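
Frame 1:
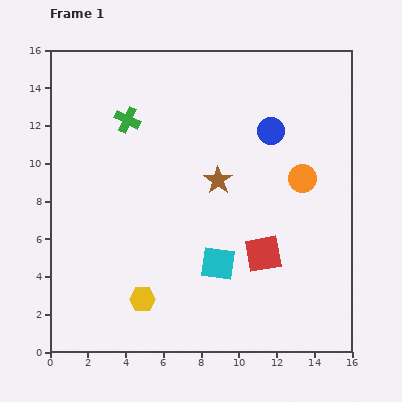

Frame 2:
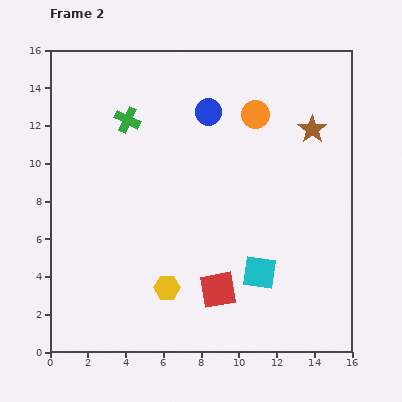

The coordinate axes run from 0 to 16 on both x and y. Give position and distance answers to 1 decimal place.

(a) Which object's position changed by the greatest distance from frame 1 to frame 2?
the brown star

(moved 5.7; next 4.2)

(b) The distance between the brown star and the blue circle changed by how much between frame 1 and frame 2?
+1.8

Distance in frame 1: 3.8. Distance in frame 2: 5.6.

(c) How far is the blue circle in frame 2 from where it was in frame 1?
3.4

The blue circle moved from (11.7, 11.7) to (8.4, 12.7), a distance of √(3.3² + 1.0²) ≈ 3.4.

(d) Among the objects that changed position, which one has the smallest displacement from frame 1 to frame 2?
the yellow hexagon

(moved 1.4)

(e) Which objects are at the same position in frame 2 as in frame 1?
the green cross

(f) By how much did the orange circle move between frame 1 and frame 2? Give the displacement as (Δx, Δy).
(-2.5, 3.4)

The orange circle was at (13.4, 9.2) in frame 1 and (10.9, 12.6) in frame 2.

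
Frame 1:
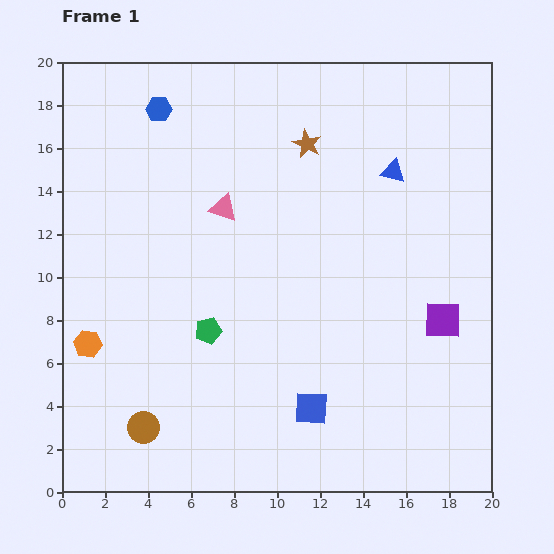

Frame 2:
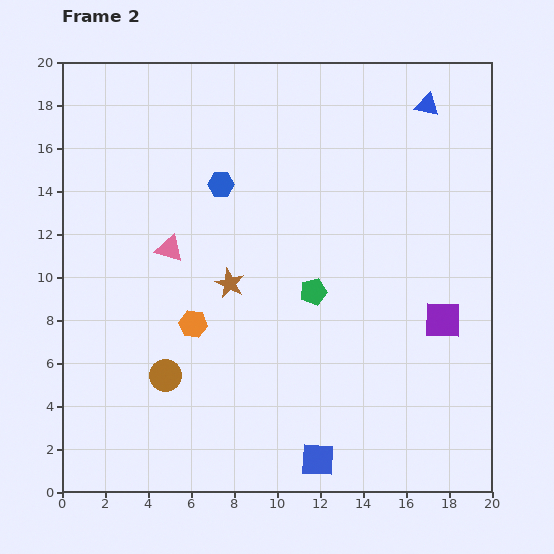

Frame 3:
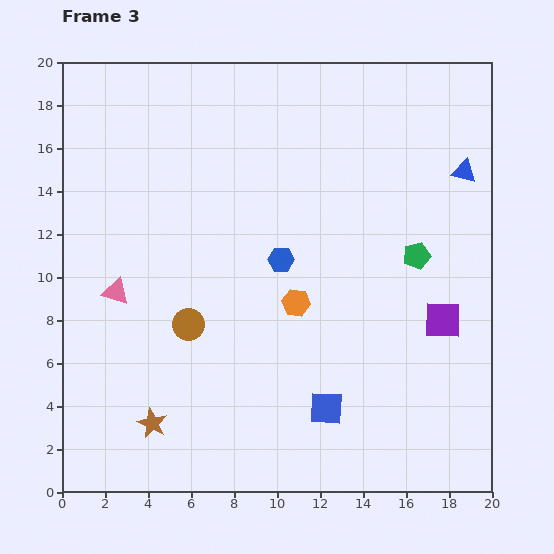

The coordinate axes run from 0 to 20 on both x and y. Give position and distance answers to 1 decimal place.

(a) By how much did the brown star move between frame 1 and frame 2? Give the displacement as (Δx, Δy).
(-3.6, -6.5)

The brown star was at (11.4, 16.2) in frame 1 and (7.8, 9.7) in frame 2.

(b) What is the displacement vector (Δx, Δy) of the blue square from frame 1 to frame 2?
(0.3, -2.4)

The blue square was at (11.6, 3.9) in frame 1 and (11.9, 1.5) in frame 2.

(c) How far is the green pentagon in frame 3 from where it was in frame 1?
10.3

The green pentagon moved from (6.8, 7.5) to (16.5, 11.0), a distance of √(9.7² + 3.5²) ≈ 10.3.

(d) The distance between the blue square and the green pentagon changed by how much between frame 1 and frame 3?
+2.2

Distance in frame 1: 6.0. Distance in frame 3: 8.2.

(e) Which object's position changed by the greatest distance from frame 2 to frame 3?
the brown star

(moved 7.4; next 5.1)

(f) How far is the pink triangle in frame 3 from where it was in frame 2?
3.2

The pink triangle moved from (5.0, 11.3) to (2.5, 9.3), a distance of √(2.5² + 2.0²) ≈ 3.2.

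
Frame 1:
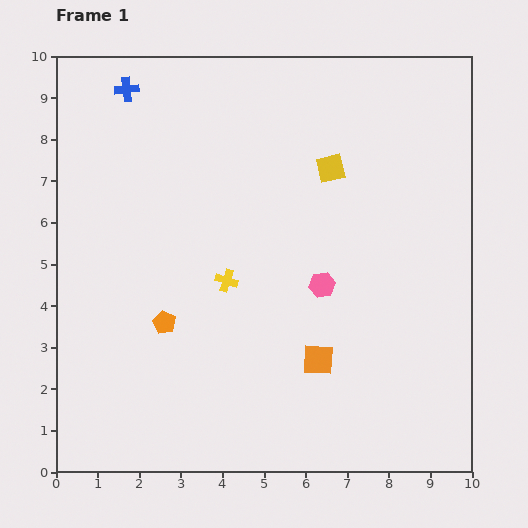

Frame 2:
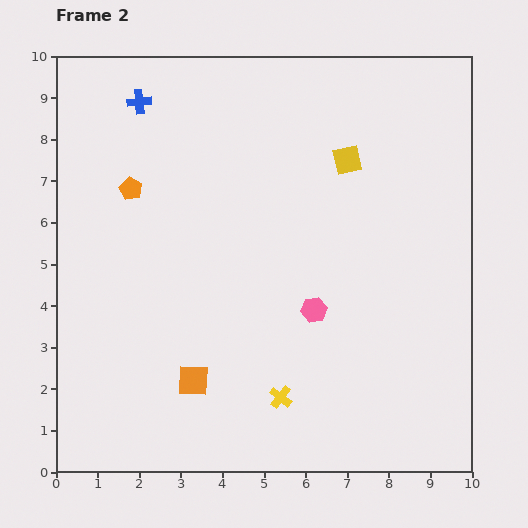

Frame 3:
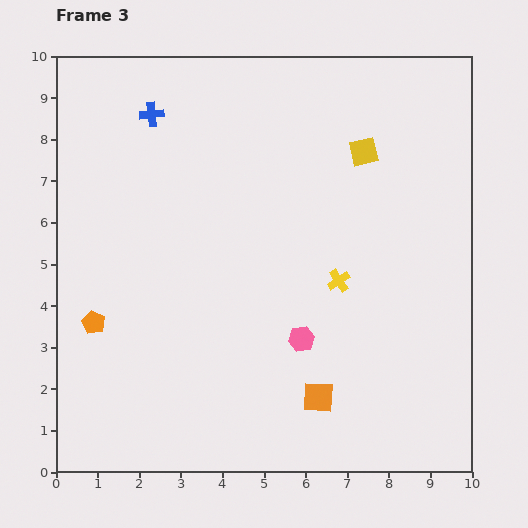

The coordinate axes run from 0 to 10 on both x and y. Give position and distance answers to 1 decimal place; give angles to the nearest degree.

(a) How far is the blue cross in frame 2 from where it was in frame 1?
0.4

The blue cross moved from (1.7, 9.2) to (2.0, 8.9), a distance of √(0.3² + 0.3²) ≈ 0.4.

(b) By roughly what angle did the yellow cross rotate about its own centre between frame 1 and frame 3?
39° clockwise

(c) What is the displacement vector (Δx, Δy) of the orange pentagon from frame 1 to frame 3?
(-1.7, 0.0)

The orange pentagon was at (2.6, 3.6) in frame 1 and (0.9, 3.6) in frame 3.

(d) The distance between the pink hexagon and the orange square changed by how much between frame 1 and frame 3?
-0.3

Distance in frame 1: 1.8. Distance in frame 3: 1.5.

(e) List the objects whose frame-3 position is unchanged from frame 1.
none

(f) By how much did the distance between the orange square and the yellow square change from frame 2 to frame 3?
-0.5

Distance in frame 2: 6.5. Distance in frame 3: 6.0.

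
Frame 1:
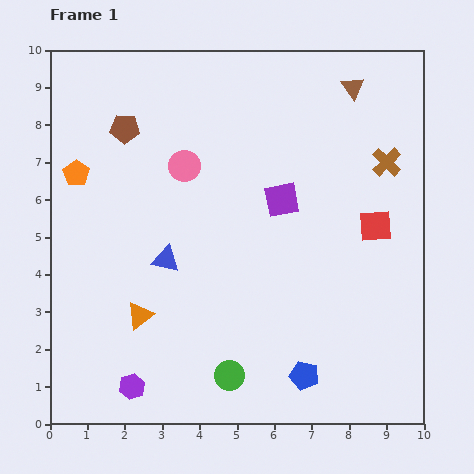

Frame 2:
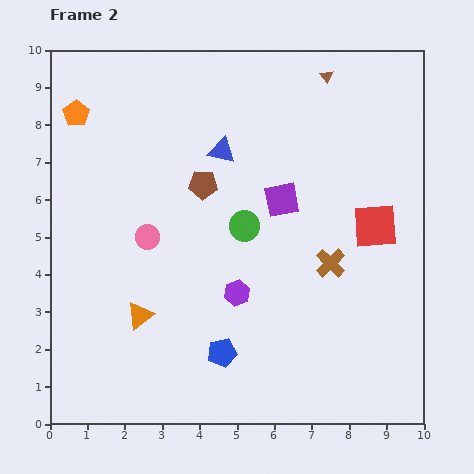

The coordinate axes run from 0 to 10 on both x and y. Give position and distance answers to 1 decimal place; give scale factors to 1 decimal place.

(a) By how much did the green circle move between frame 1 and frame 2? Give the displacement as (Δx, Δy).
(0.4, 4.0)

The green circle was at (4.8, 1.3) in frame 1 and (5.2, 5.3) in frame 2.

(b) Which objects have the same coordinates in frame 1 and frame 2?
the orange triangle, the red square, the purple square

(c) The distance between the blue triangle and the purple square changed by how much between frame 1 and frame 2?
-1.4

Distance in frame 1: 3.5. Distance in frame 2: 2.1.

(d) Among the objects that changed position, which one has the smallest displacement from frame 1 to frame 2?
the brown triangle

(moved 0.8)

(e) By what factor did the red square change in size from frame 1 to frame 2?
1.4×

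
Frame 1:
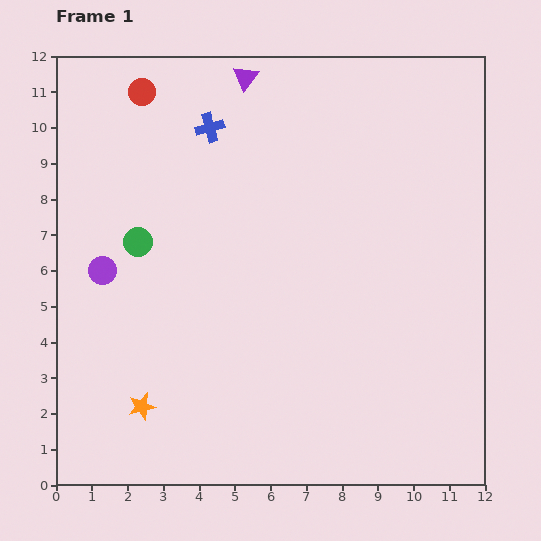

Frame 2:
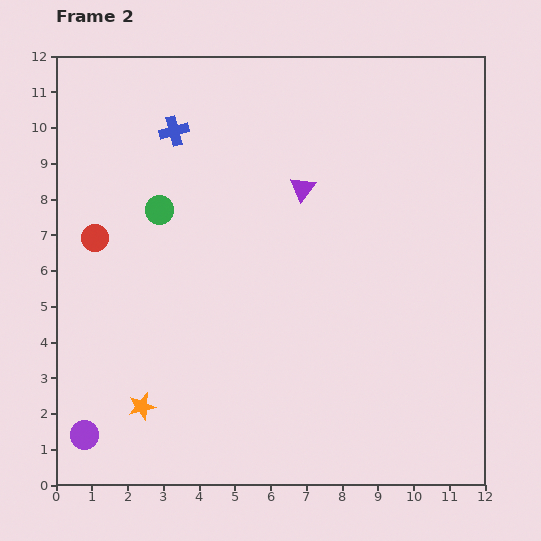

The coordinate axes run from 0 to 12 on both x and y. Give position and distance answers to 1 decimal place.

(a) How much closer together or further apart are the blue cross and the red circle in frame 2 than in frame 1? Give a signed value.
+1.6

Distance in frame 1: 2.1. Distance in frame 2: 3.7.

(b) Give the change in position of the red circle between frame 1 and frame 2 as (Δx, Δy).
(-1.3, -4.1)

The red circle was at (2.4, 11.0) in frame 1 and (1.1, 6.9) in frame 2.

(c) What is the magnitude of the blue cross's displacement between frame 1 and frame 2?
1.0

The blue cross moved from (4.3, 10.0) to (3.3, 9.9), a distance of √(1.0² + 0.1²) ≈ 1.0.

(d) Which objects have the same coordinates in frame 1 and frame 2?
the orange star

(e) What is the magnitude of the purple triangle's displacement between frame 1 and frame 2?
3.5

The purple triangle moved from (5.3, 11.4) to (6.9, 8.3), a distance of √(1.6² + 3.1²) ≈ 3.5.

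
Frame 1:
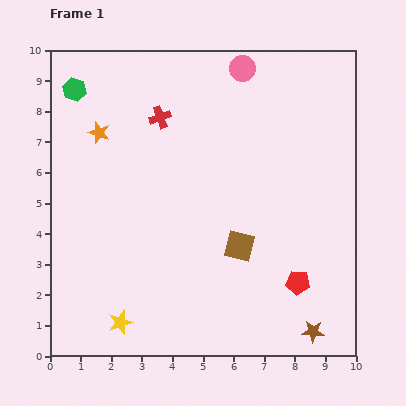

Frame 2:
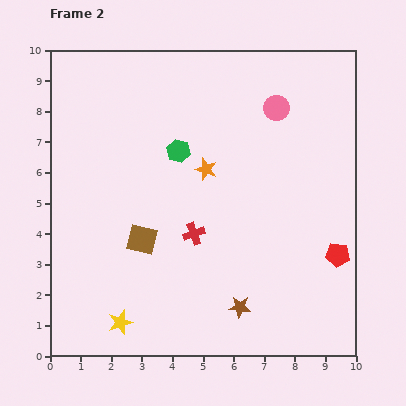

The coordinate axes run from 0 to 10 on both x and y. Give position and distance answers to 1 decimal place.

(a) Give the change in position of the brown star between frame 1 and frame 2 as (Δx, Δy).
(-2.4, 0.8)

The brown star was at (8.6, 0.8) in frame 1 and (6.2, 1.6) in frame 2.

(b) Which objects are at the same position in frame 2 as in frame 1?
the yellow star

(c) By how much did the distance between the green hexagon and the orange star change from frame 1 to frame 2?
-0.5

Distance in frame 1: 1.6. Distance in frame 2: 1.1.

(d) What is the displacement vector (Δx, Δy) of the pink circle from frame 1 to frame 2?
(1.1, -1.3)

The pink circle was at (6.3, 9.4) in frame 1 and (7.4, 8.1) in frame 2.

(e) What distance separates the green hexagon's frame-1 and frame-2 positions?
3.9

The green hexagon moved from (0.8, 8.7) to (4.2, 6.7), a distance of √(3.4² + 2.0²) ≈ 3.9.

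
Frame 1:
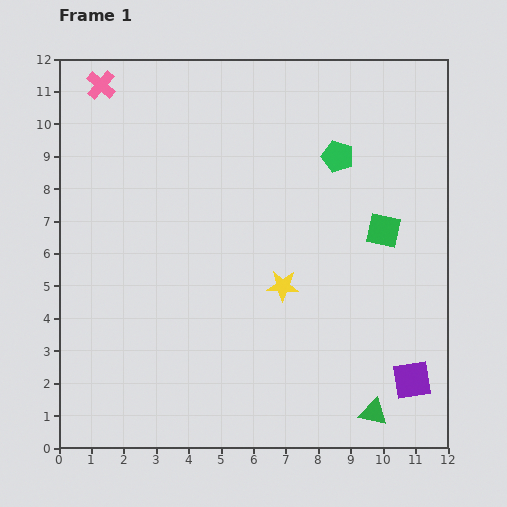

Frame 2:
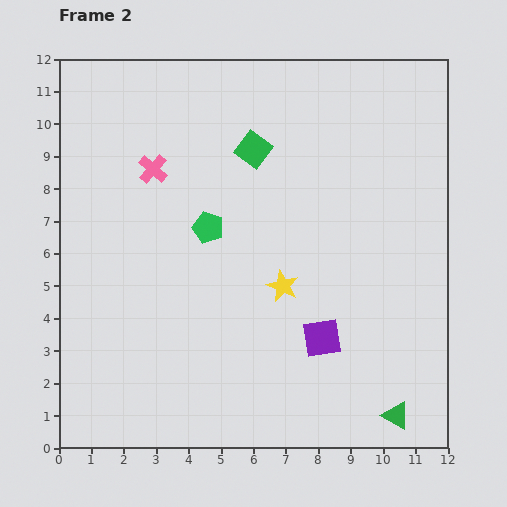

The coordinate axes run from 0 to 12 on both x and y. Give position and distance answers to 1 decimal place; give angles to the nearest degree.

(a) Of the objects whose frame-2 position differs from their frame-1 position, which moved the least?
the green triangle

(moved 0.7)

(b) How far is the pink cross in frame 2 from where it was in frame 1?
3.1

The pink cross moved from (1.3, 11.2) to (2.9, 8.6), a distance of √(1.6² + 2.6²) ≈ 3.1.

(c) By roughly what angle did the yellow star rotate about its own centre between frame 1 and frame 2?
22° clockwise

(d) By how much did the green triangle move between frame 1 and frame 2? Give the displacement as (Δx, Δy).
(0.7, -0.1)

The green triangle was at (9.7, 1.1) in frame 1 and (10.4, 1.0) in frame 2.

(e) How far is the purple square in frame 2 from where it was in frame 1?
3.1

The purple square moved from (10.9, 2.1) to (8.1, 3.4), a distance of √(2.8² + 1.3²) ≈ 3.1.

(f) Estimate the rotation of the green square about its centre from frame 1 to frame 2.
25° clockwise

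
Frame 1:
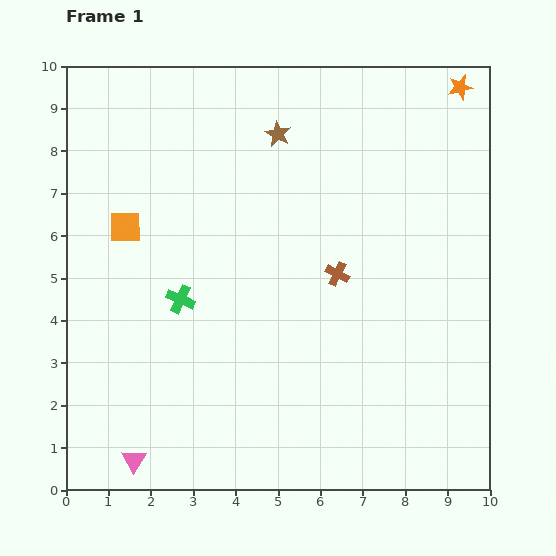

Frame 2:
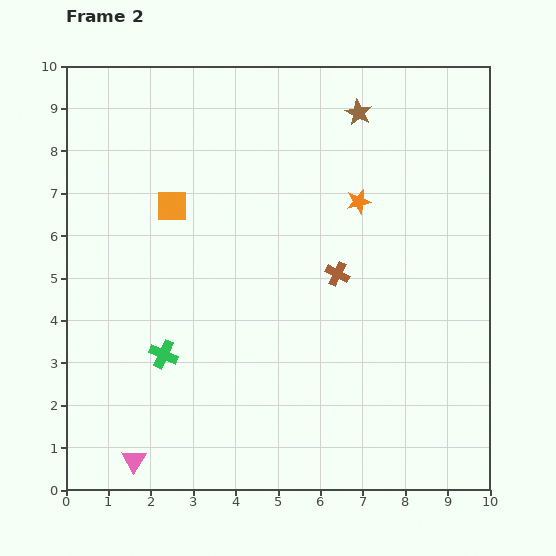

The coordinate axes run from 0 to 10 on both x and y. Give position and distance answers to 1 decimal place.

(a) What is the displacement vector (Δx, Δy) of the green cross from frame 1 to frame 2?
(-0.4, -1.3)

The green cross was at (2.7, 4.5) in frame 1 and (2.3, 3.2) in frame 2.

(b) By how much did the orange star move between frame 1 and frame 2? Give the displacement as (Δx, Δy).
(-2.4, -2.7)

The orange star was at (9.3, 9.5) in frame 1 and (6.9, 6.8) in frame 2.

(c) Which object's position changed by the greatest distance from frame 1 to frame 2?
the orange star

(moved 3.6; next 2.0)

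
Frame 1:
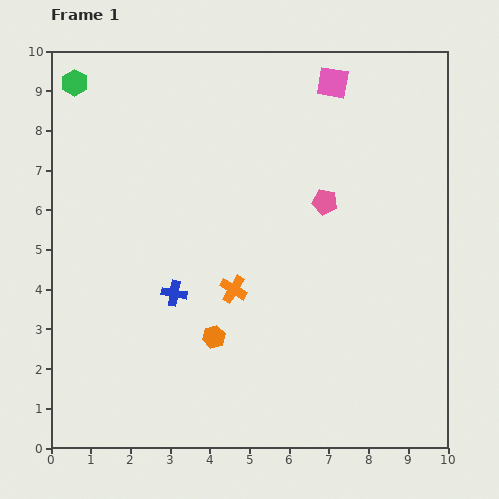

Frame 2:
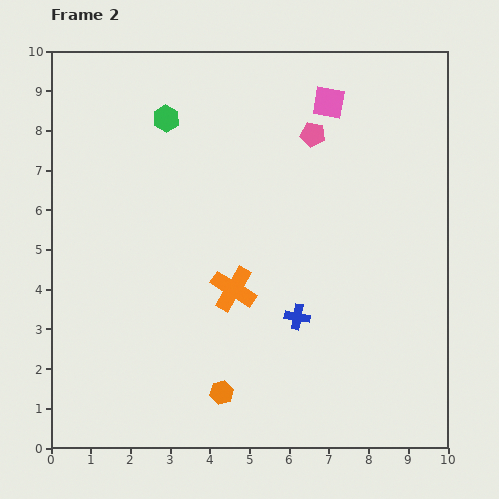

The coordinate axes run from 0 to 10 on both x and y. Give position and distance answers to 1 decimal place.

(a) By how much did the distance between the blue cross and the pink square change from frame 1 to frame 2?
-1.1

Distance in frame 1: 6.6. Distance in frame 2: 5.5.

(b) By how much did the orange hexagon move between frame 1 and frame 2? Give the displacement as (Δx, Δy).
(0.2, -1.4)

The orange hexagon was at (4.1, 2.8) in frame 1 and (4.3, 1.4) in frame 2.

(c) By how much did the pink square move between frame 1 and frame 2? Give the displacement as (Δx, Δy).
(-0.1, -0.5)

The pink square was at (7.1, 9.2) in frame 1 and (7.0, 8.7) in frame 2.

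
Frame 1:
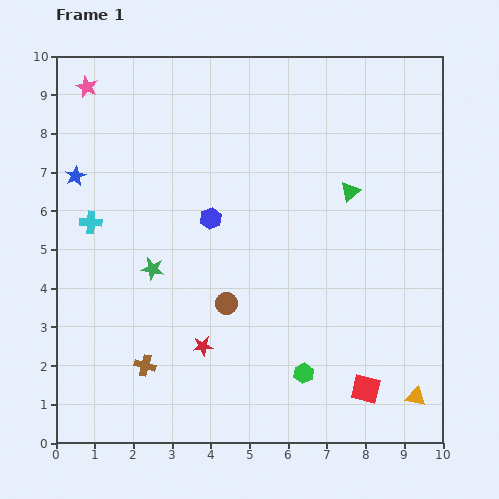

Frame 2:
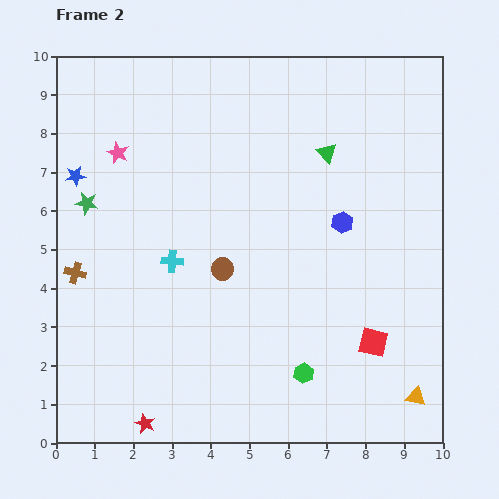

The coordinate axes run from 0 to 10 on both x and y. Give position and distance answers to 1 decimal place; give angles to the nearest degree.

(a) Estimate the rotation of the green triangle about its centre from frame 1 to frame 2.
34° counter-clockwise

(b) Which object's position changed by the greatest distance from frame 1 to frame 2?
the blue hexagon

(moved 3.4; next 3.0)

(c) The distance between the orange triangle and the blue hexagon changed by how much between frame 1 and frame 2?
-2.1

Distance in frame 1: 7.0. Distance in frame 2: 4.9.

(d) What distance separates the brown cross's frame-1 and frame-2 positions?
3.0

The brown cross moved from (2.3, 2.0) to (0.5, 4.4), a distance of √(1.8² + 2.4²) ≈ 3.0.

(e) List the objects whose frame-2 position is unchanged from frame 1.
the green hexagon, the orange triangle, the blue star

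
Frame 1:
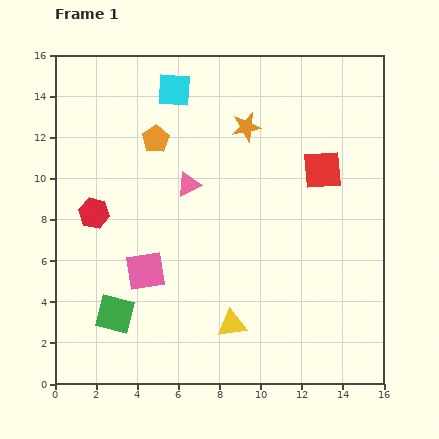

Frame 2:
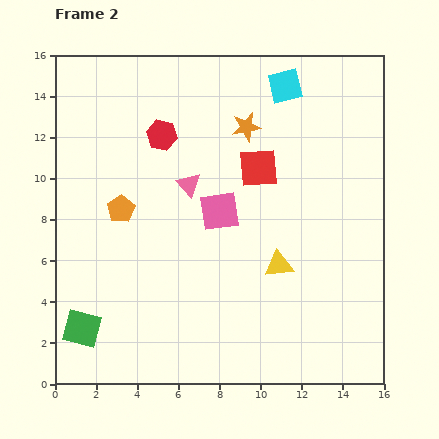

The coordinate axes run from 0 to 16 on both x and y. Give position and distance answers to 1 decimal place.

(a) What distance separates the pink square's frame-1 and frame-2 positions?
4.6

The pink square moved from (4.4, 5.5) to (8.0, 8.4), a distance of √(3.6² + 2.9²) ≈ 4.6.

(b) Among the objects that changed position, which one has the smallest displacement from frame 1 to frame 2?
the green square

(moved 1.7)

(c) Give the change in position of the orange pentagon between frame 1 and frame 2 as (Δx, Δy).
(-1.7, -3.4)

The orange pentagon was at (4.9, 11.9) in frame 1 and (3.2, 8.5) in frame 2.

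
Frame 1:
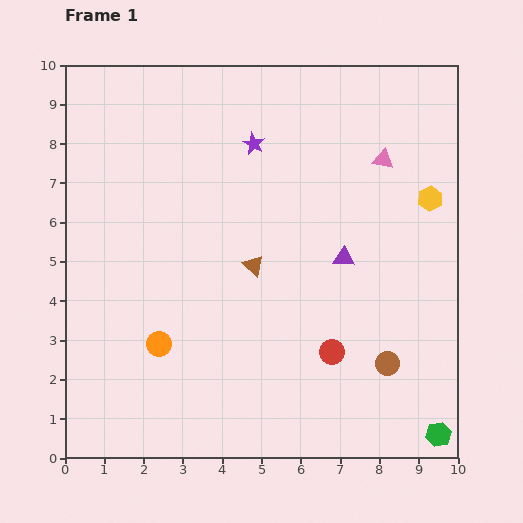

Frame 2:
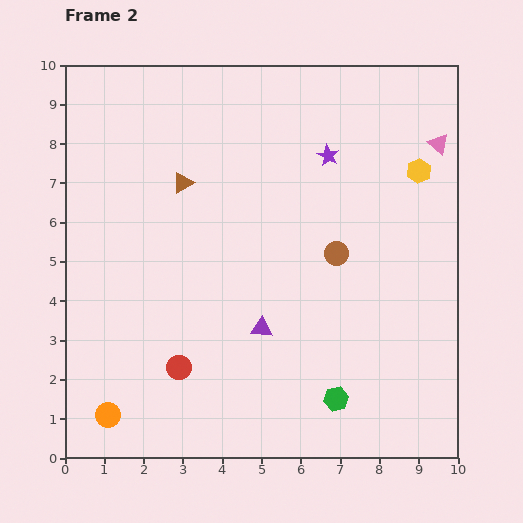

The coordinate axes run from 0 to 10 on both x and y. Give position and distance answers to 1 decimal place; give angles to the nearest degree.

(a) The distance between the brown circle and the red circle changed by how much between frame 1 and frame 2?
+3.5

Distance in frame 1: 1.4. Distance in frame 2: 4.9.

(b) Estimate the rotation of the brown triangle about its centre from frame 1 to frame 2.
47° clockwise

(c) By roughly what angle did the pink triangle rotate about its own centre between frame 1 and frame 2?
29° clockwise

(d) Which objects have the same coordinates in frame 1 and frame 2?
none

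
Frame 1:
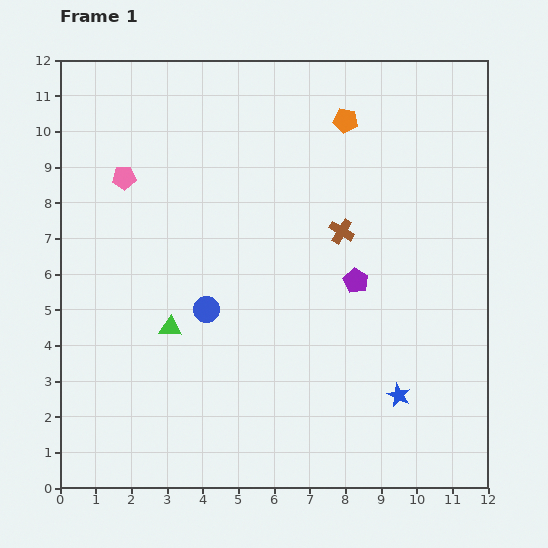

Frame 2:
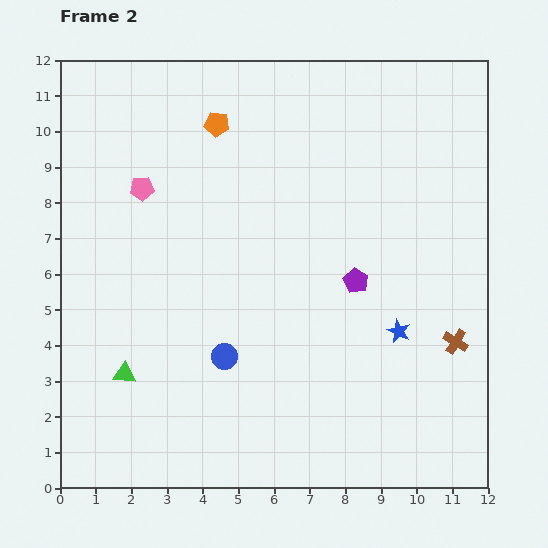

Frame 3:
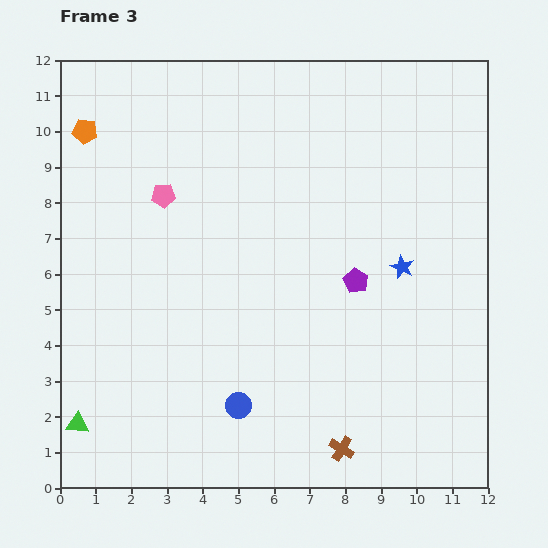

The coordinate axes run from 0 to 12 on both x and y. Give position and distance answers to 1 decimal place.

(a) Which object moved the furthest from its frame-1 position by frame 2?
the brown cross

(moved 4.5; next 3.6)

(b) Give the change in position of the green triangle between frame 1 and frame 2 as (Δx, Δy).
(-1.3, -1.3)

The green triangle was at (3.1, 4.5) in frame 1 and (1.8, 3.2) in frame 2.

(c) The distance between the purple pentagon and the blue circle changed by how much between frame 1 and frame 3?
+0.5

Distance in frame 1: 4.3. Distance in frame 3: 4.8.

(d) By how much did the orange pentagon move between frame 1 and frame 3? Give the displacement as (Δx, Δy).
(-7.3, -0.3)

The orange pentagon was at (8.0, 10.3) in frame 1 and (0.7, 10.0) in frame 3.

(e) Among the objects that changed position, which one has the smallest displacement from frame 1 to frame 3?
the pink pentagon

(moved 1.2)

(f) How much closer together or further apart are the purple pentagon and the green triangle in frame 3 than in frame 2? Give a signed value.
+1.8

Distance in frame 2: 7.0. Distance in frame 3: 8.8.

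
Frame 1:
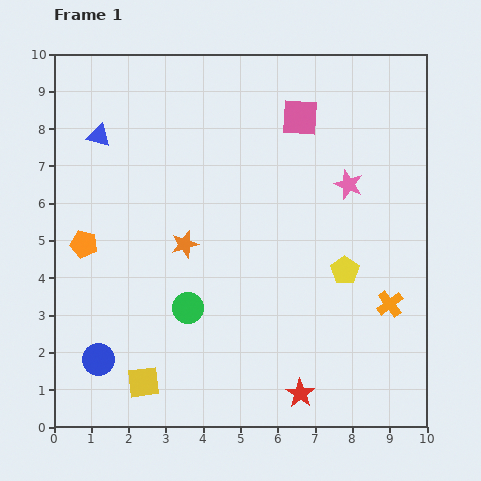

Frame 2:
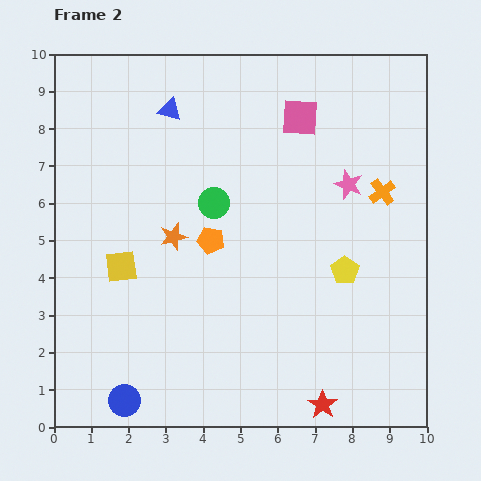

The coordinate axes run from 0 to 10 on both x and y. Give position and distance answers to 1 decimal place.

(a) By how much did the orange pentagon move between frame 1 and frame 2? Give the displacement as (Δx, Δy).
(3.4, 0.1)

The orange pentagon was at (0.8, 4.9) in frame 1 and (4.2, 5.0) in frame 2.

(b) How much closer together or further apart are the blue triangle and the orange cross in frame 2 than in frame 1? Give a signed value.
-2.9

Distance in frame 1: 9.0. Distance in frame 2: 6.1.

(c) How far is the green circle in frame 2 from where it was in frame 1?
2.9

The green circle moved from (3.6, 3.2) to (4.3, 6.0), a distance of √(0.7² + 2.8²) ≈ 2.9.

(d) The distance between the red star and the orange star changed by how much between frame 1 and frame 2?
+0.9

Distance in frame 1: 5.1. Distance in frame 2: 6.0.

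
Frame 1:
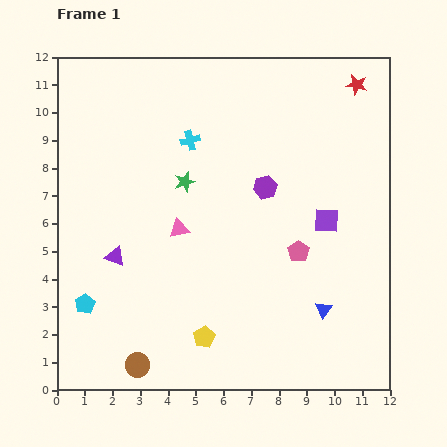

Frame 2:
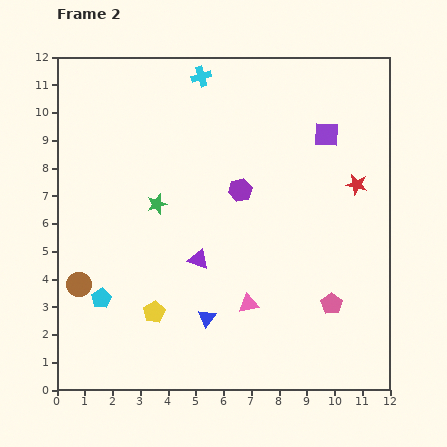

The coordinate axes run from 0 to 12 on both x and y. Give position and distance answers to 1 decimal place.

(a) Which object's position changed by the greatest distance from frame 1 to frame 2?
the blue triangle

(moved 4.2; next 3.7)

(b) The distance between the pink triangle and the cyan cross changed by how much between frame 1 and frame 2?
+5.2

Distance in frame 1: 3.2. Distance in frame 2: 8.4.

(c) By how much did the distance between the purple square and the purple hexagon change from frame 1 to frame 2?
+1.2

Distance in frame 1: 2.5. Distance in frame 2: 3.7.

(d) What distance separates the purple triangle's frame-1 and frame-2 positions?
3.0

The purple triangle moved from (2.1, 4.8) to (5.1, 4.7), a distance of √(3.0² + 0.1²) ≈ 3.0.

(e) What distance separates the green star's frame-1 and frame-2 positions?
1.3

The green star moved from (4.6, 7.5) to (3.6, 6.7), a distance of √(1.0² + 0.8²) ≈ 1.3.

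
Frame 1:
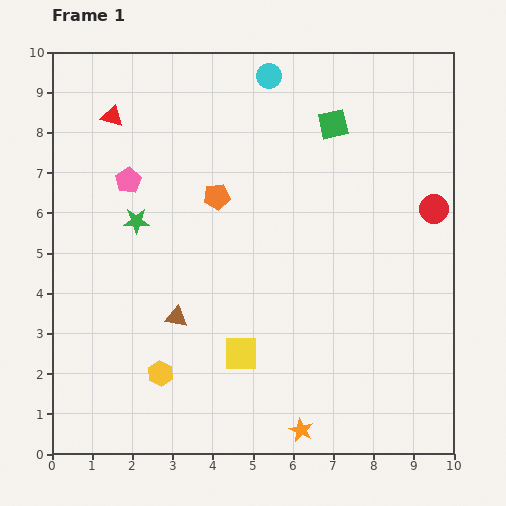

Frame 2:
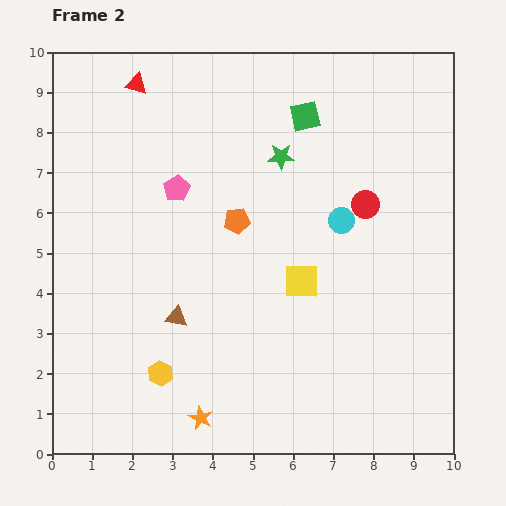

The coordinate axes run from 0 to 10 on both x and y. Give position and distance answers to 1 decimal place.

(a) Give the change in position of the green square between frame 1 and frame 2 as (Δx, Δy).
(-0.7, 0.2)

The green square was at (7.0, 8.2) in frame 1 and (6.3, 8.4) in frame 2.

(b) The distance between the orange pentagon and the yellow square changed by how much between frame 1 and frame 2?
-1.7

Distance in frame 1: 3.9. Distance in frame 2: 2.2.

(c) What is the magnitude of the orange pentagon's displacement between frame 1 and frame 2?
0.8

The orange pentagon moved from (4.1, 6.4) to (4.6, 5.8), a distance of √(0.5² + 0.6²) ≈ 0.8.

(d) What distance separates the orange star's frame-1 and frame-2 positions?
2.5

The orange star moved from (6.2, 0.6) to (3.7, 0.9), a distance of √(2.5² + 0.3²) ≈ 2.5.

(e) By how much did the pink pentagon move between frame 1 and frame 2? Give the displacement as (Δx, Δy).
(1.2, -0.2)

The pink pentagon was at (1.9, 6.8) in frame 1 and (3.1, 6.6) in frame 2.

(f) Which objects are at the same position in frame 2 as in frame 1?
the brown triangle, the yellow hexagon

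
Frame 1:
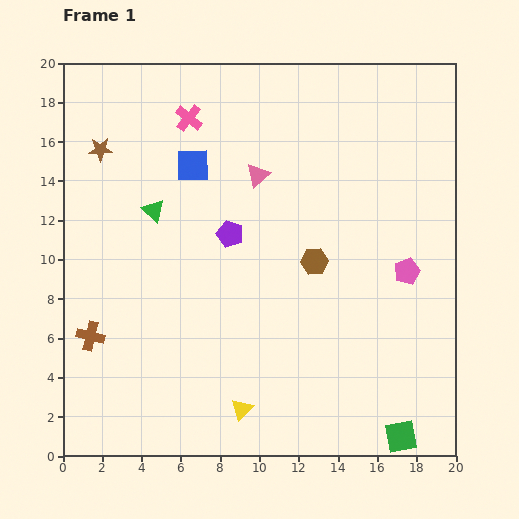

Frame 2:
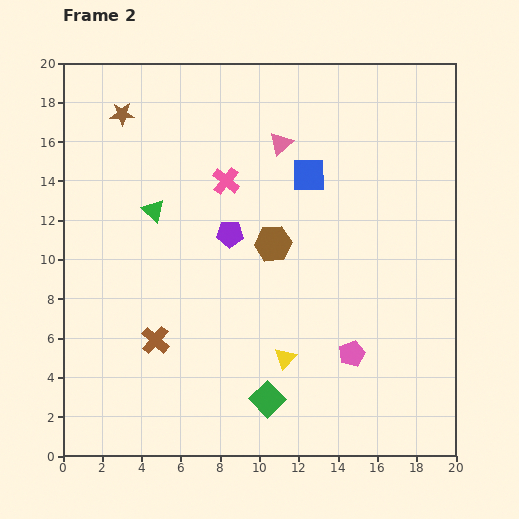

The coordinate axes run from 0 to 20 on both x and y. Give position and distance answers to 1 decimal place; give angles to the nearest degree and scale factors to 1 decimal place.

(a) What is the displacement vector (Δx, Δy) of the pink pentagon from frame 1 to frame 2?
(-2.8, -4.2)

The pink pentagon was at (17.5, 9.4) in frame 1 and (14.7, 5.2) in frame 2.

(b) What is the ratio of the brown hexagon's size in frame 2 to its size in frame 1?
1.4×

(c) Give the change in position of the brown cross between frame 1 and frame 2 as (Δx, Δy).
(3.3, -0.2)

The brown cross was at (1.4, 6.1) in frame 1 and (4.7, 5.9) in frame 2.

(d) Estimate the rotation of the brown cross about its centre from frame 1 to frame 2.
28° clockwise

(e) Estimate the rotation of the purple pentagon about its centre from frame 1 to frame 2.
18° counter-clockwise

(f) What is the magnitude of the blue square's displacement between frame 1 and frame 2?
5.9

The blue square moved from (6.6, 14.8) to (12.5, 14.3), a distance of √(5.9² + 0.5²) ≈ 5.9.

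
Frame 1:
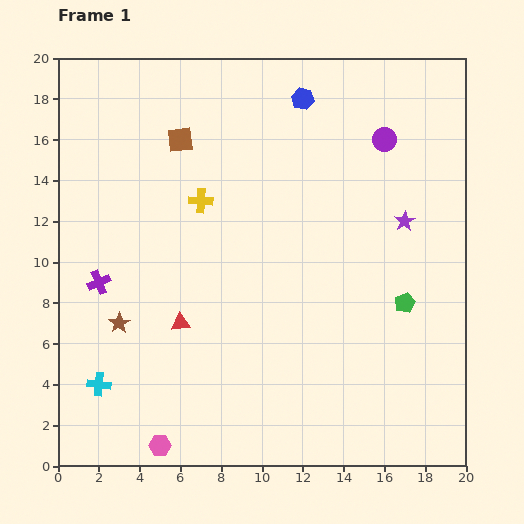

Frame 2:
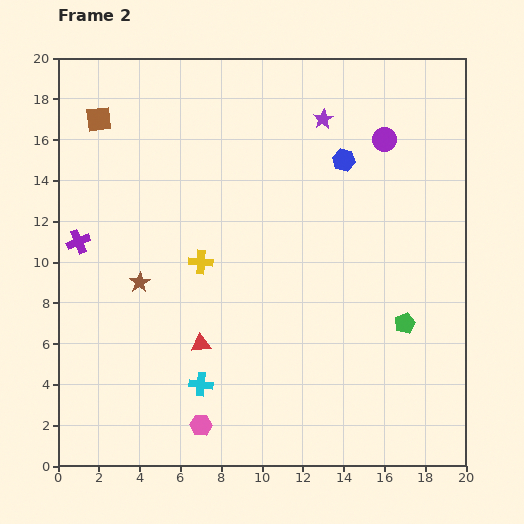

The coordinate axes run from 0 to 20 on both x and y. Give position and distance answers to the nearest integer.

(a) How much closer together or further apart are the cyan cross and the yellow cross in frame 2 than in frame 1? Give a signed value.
-4

Distance in frame 1: 10. Distance in frame 2: 6.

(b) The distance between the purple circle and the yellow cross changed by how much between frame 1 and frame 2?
+2

Distance in frame 1: 9. Distance in frame 2: 11.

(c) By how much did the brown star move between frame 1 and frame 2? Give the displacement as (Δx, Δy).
(1, 2)

The brown star was at (3, 7) in frame 1 and (4, 9) in frame 2.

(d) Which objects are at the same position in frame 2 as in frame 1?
the purple circle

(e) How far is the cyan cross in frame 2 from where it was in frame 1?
5

The cyan cross moved from (2, 4) to (7, 4), a distance of √(5² + 0²) ≈ 5.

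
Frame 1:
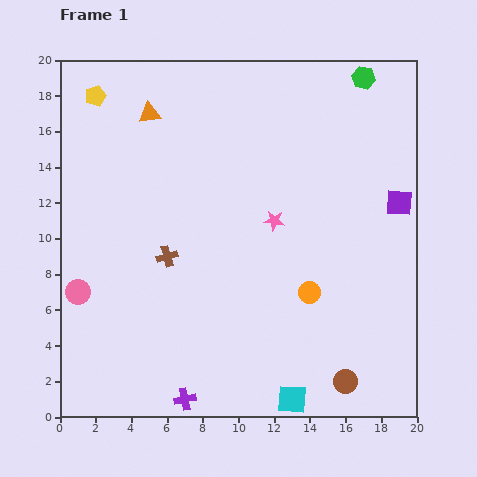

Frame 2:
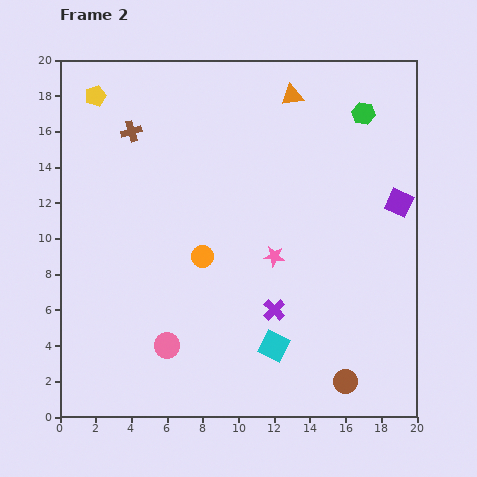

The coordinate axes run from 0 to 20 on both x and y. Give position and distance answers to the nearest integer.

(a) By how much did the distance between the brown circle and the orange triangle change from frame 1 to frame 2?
-3

Distance in frame 1: 19. Distance in frame 2: 16.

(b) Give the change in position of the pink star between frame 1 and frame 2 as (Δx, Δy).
(0, -2)

The pink star was at (12, 11) in frame 1 and (12, 9) in frame 2.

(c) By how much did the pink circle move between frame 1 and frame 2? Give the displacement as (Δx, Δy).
(5, -3)

The pink circle was at (1, 7) in frame 1 and (6, 4) in frame 2.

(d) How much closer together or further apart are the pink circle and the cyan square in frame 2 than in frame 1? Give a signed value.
-7

Distance in frame 1: 13. Distance in frame 2: 6.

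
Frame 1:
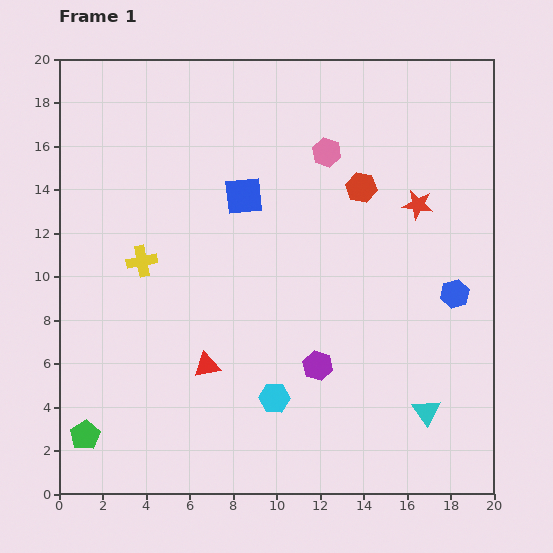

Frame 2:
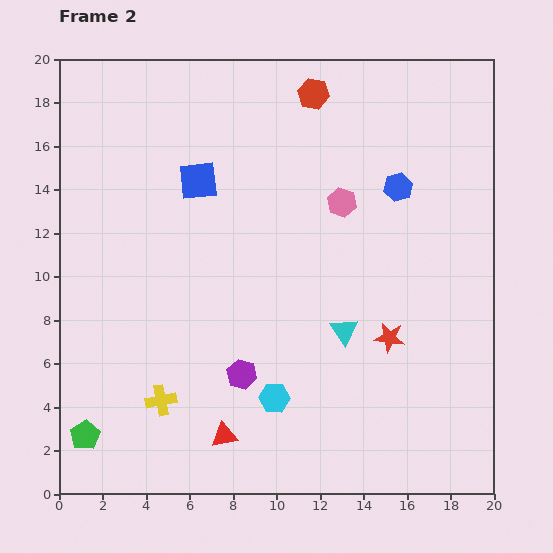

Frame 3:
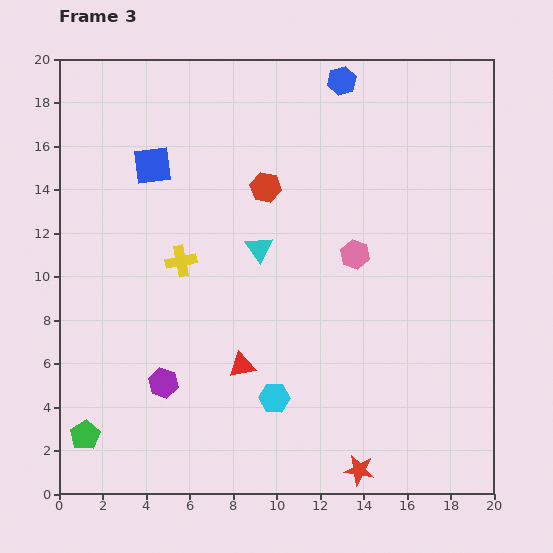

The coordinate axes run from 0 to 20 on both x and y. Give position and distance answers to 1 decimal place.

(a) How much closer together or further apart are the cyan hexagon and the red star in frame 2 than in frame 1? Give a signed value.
-5.1

Distance in frame 1: 11.1. Distance in frame 2: 6.0.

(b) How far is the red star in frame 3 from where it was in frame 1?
12.5

The red star moved from (16.5, 13.3) to (13.8, 1.1), a distance of √(2.7² + 12.2²) ≈ 12.5.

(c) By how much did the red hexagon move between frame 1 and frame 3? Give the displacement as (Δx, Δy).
(-4.4, 0.0)

The red hexagon was at (13.9, 14.1) in frame 1 and (9.5, 14.1) in frame 3.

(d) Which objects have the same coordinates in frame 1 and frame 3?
the cyan hexagon, the green pentagon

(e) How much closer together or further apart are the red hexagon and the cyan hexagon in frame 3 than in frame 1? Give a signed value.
-0.8

Distance in frame 1: 10.5. Distance in frame 3: 9.7.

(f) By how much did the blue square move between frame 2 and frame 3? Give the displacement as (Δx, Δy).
(-2.1, 0.7)

The blue square was at (6.4, 14.4) in frame 2 and (4.3, 15.1) in frame 3.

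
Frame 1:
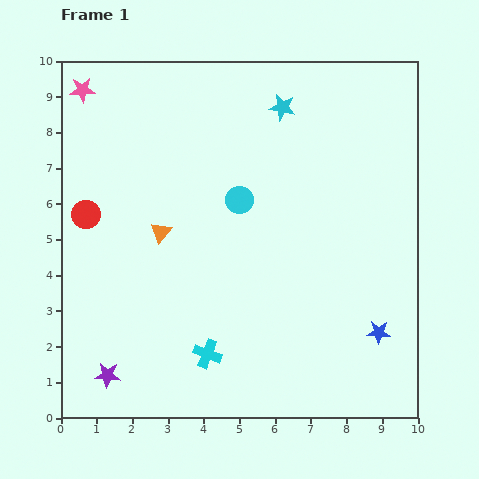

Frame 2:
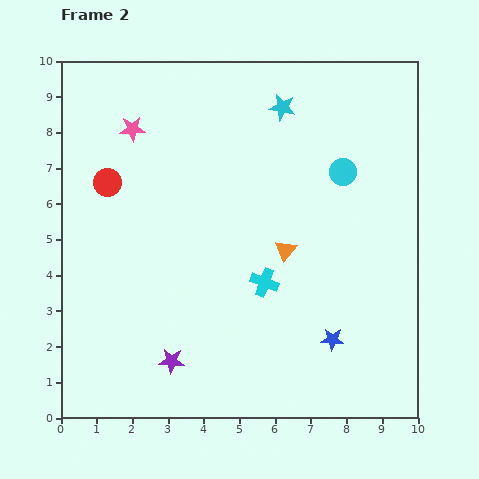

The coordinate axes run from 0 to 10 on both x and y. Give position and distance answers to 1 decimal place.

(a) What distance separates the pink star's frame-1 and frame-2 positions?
1.8

The pink star moved from (0.6, 9.2) to (2.0, 8.1), a distance of √(1.4² + 1.1²) ≈ 1.8.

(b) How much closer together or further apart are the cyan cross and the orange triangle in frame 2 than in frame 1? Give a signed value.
-2.5

Distance in frame 1: 3.6. Distance in frame 2: 1.1.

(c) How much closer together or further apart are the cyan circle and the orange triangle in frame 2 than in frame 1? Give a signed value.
+0.3

Distance in frame 1: 2.4. Distance in frame 2: 2.7.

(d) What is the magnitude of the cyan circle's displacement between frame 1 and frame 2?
3.0

The cyan circle moved from (5.0, 6.1) to (7.9, 6.9), a distance of √(2.9² + 0.8²) ≈ 3.0.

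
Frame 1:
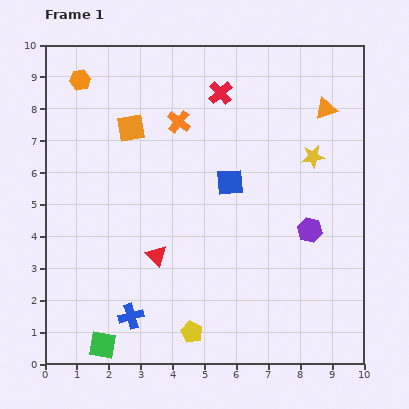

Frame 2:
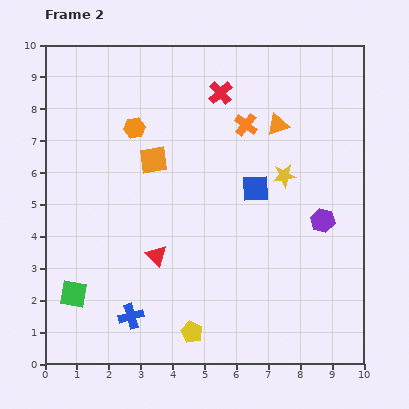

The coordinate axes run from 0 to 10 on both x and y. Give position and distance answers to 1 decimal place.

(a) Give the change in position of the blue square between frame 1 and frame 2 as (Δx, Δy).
(0.8, -0.2)

The blue square was at (5.8, 5.7) in frame 1 and (6.6, 5.5) in frame 2.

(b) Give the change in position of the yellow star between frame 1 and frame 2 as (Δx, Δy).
(-0.9, -0.6)

The yellow star was at (8.4, 6.5) in frame 1 and (7.5, 5.9) in frame 2.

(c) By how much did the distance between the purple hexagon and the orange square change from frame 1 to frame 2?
-0.8

Distance in frame 1: 6.4. Distance in frame 2: 5.6.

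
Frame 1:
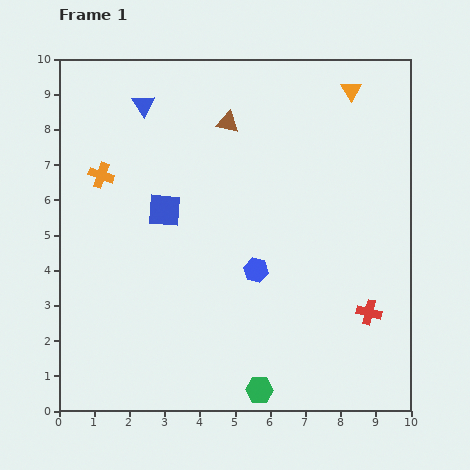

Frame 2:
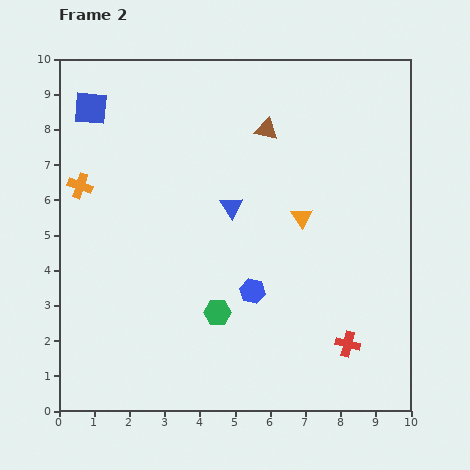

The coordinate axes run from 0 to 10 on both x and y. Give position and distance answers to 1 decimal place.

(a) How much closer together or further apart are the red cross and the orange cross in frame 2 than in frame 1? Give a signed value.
+0.3

Distance in frame 1: 8.5. Distance in frame 2: 8.8.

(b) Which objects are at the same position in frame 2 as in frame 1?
none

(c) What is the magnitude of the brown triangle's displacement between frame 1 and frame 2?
1.1

The brown triangle moved from (4.8, 8.2) to (5.9, 8.0), a distance of √(1.1² + 0.2²) ≈ 1.1.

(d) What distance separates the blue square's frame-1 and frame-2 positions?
3.6

The blue square moved from (3.0, 5.7) to (0.9, 8.6), a distance of √(2.1² + 2.9²) ≈ 3.6.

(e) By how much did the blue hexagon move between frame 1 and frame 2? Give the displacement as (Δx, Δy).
(-0.1, -0.6)

The blue hexagon was at (5.6, 4.0) in frame 1 and (5.5, 3.4) in frame 2.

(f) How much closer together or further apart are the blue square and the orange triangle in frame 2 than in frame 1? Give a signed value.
+0.5

Distance in frame 1: 6.3. Distance in frame 2: 6.8.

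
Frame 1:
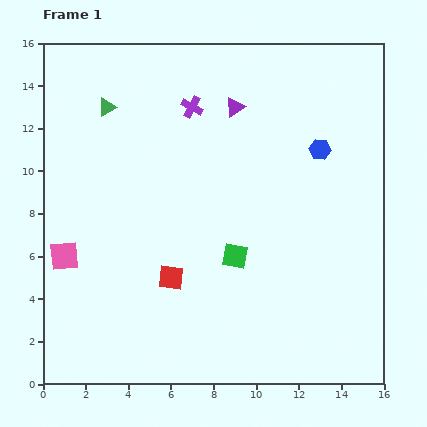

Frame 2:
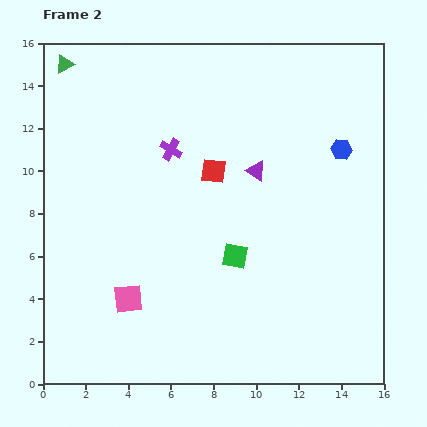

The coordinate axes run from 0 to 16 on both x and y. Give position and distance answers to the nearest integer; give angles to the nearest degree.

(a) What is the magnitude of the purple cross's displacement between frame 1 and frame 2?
2

The purple cross moved from (7, 13) to (6, 11), a distance of √(1² + 2²) ≈ 2.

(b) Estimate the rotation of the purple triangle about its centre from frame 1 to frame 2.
54° counter-clockwise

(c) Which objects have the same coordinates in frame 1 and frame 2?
the green square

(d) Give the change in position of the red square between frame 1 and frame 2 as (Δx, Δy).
(2, 5)

The red square was at (6, 5) in frame 1 and (8, 10) in frame 2.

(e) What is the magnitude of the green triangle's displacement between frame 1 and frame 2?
3

The green triangle moved from (3, 13) to (1, 15), a distance of √(2² + 2²) ≈ 3.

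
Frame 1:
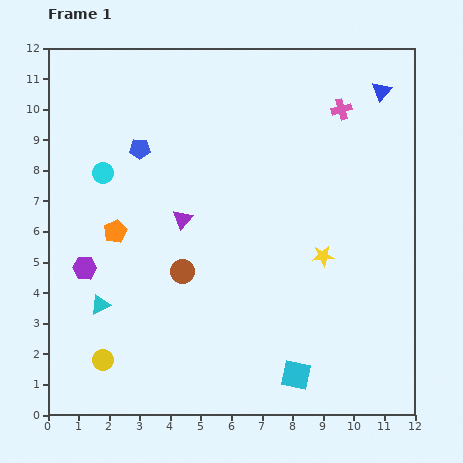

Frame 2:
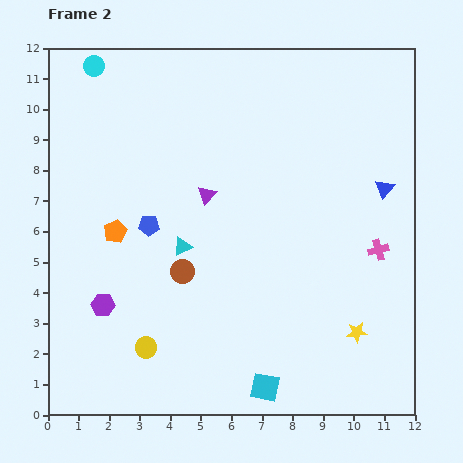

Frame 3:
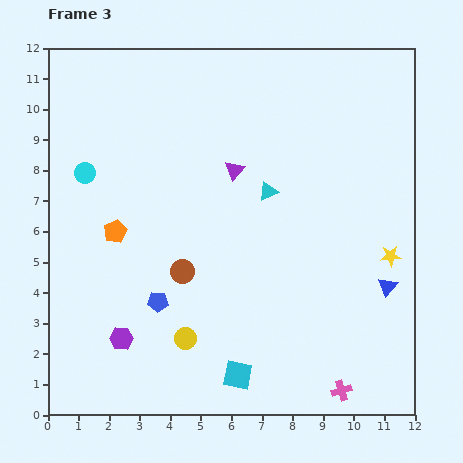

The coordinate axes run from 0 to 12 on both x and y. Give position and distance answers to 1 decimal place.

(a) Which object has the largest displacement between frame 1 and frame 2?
the pink cross

(moved 4.8; next 3.5)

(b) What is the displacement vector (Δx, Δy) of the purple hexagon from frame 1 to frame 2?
(0.6, -1.2)

The purple hexagon was at (1.2, 4.8) in frame 1 and (1.8, 3.6) in frame 2.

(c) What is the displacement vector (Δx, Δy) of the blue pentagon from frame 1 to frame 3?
(0.6, -5.0)

The blue pentagon was at (3.0, 8.7) in frame 1 and (3.6, 3.7) in frame 3.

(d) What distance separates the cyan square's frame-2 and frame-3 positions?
1.0

The cyan square moved from (7.1, 0.9) to (6.2, 1.3), a distance of √(0.9² + 0.4²) ≈ 1.0.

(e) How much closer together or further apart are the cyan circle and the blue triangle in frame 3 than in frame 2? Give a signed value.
+0.3

Distance in frame 2: 10.3. Distance in frame 3: 10.6.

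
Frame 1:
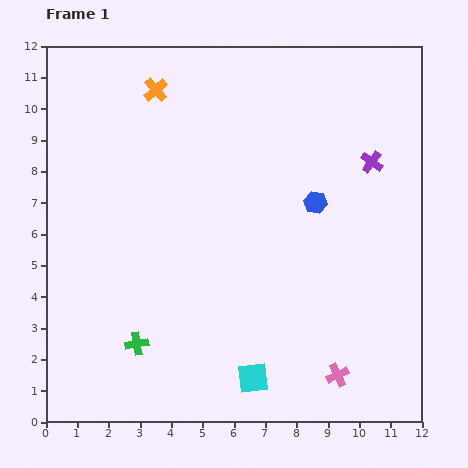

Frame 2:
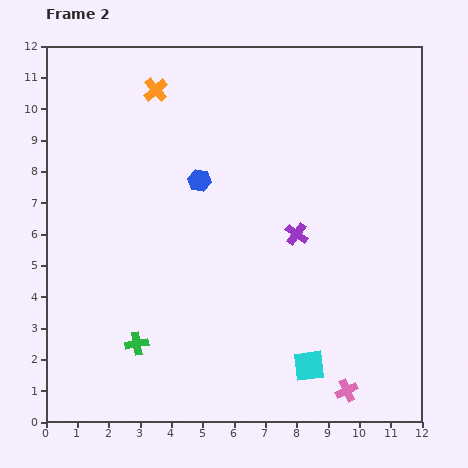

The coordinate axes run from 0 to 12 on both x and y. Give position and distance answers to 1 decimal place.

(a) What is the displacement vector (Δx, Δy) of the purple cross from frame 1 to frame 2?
(-2.4, -2.3)

The purple cross was at (10.4, 8.3) in frame 1 and (8.0, 6.0) in frame 2.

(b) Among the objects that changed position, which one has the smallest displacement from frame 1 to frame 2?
the pink cross

(moved 0.6)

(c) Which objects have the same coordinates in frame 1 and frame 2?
the orange cross, the green cross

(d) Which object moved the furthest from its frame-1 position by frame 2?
the blue hexagon

(moved 3.8; next 3.3)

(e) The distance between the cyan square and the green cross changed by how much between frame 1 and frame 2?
+1.6

Distance in frame 1: 3.9. Distance in frame 2: 5.5.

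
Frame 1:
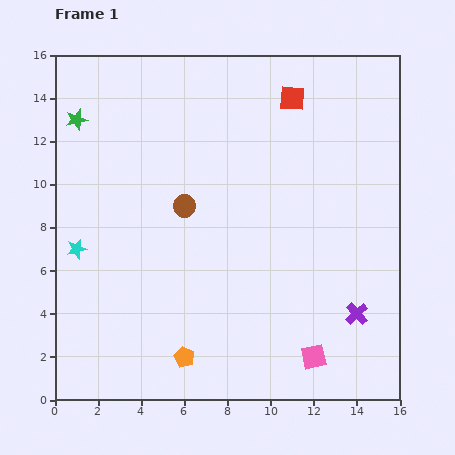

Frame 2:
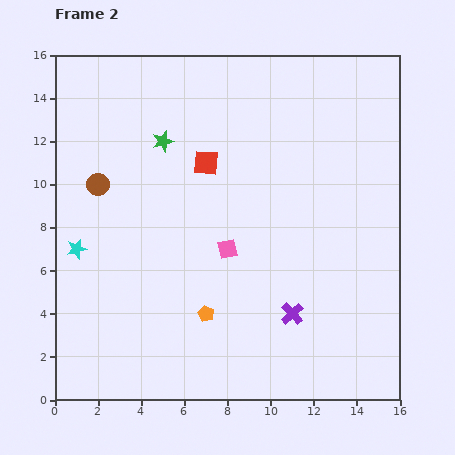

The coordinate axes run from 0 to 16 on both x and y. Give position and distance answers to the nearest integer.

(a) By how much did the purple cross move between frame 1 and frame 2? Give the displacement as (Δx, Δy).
(-3, 0)

The purple cross was at (14, 4) in frame 1 and (11, 4) in frame 2.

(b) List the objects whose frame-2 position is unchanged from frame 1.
the cyan star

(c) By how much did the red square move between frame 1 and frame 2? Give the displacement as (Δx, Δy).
(-4, -3)

The red square was at (11, 14) in frame 1 and (7, 11) in frame 2.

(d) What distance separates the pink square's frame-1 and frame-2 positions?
6

The pink square moved from (12, 2) to (8, 7), a distance of √(4² + 5²) ≈ 6.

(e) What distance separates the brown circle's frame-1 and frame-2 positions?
4

The brown circle moved from (6, 9) to (2, 10), a distance of √(4² + 1²) ≈ 4.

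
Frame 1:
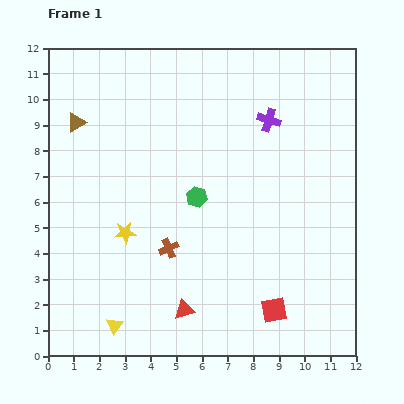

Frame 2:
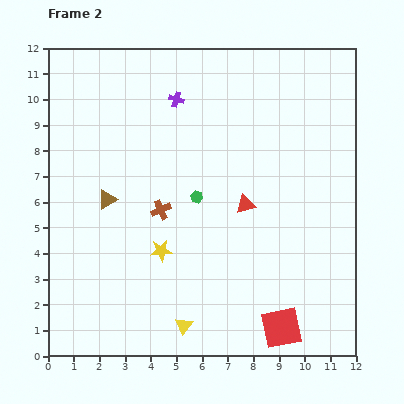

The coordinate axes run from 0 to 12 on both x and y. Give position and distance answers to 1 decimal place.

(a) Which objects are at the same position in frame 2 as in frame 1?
the green hexagon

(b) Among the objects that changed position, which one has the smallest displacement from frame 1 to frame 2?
the red square

(moved 0.8)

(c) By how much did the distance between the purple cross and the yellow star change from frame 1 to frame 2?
-1.2

Distance in frame 1: 7.1. Distance in frame 2: 5.9.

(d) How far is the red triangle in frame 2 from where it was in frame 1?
4.8

The red triangle moved from (5.3, 1.8) to (7.7, 5.9), a distance of √(2.4² + 4.1²) ≈ 4.8.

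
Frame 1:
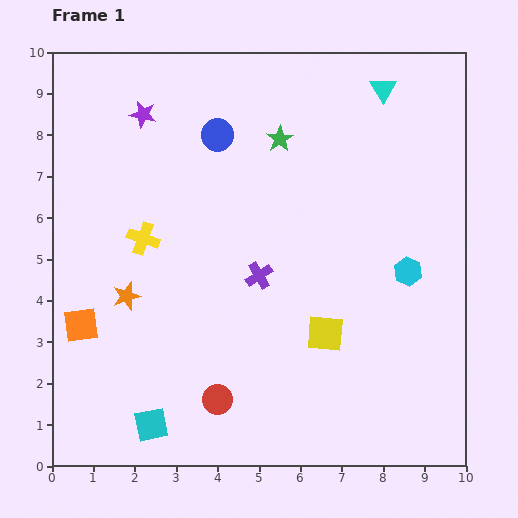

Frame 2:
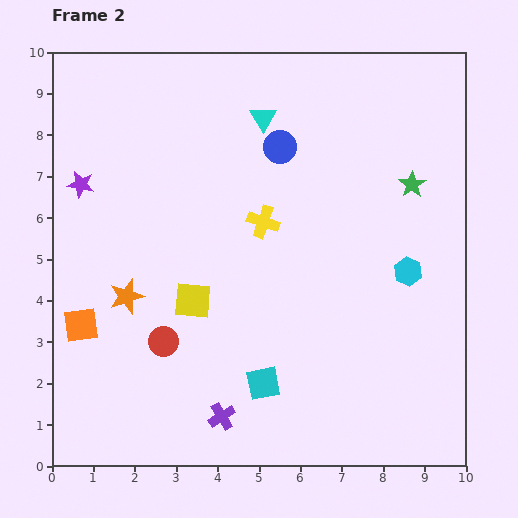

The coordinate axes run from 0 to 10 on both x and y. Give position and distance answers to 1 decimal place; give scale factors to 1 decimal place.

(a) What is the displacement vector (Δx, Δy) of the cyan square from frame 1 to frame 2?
(2.7, 1.0)

The cyan square was at (2.4, 1.0) in frame 1 and (5.1, 2.0) in frame 2.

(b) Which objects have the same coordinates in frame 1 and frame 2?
the orange square, the cyan hexagon, the orange star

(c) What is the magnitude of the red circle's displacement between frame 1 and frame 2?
1.9

The red circle moved from (4.0, 1.6) to (2.7, 3.0), a distance of √(1.3² + 1.4²) ≈ 1.9.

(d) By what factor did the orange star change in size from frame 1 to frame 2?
1.3×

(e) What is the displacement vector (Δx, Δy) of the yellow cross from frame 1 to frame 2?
(2.9, 0.4)

The yellow cross was at (2.2, 5.5) in frame 1 and (5.1, 5.9) in frame 2.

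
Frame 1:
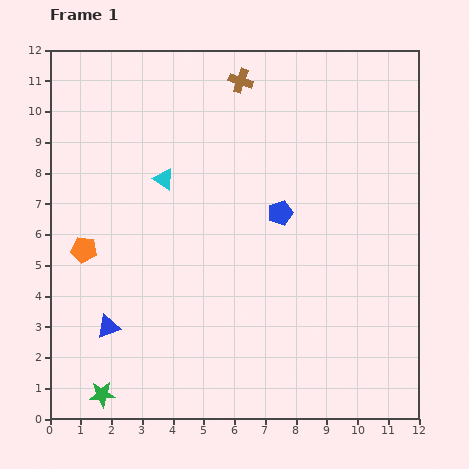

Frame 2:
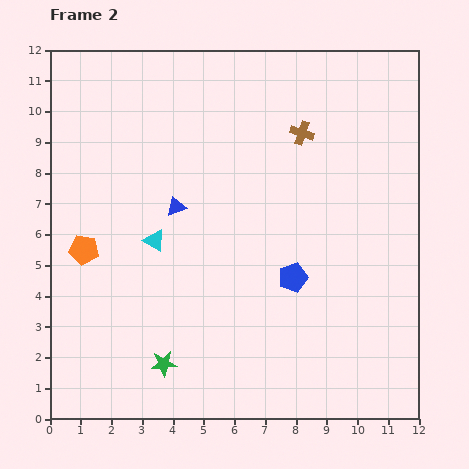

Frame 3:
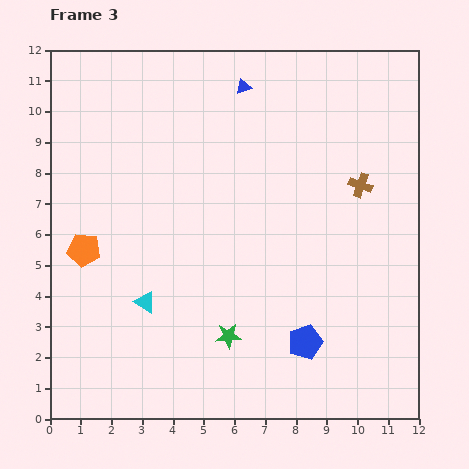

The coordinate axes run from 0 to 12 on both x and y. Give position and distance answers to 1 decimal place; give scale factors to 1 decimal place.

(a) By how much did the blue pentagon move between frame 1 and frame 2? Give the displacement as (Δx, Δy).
(0.4, -2.1)

The blue pentagon was at (7.5, 6.7) in frame 1 and (7.9, 4.6) in frame 2.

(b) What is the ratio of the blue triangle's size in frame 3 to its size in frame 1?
0.7×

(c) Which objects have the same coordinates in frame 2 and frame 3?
the orange pentagon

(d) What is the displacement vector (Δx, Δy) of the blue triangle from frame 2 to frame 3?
(2.2, 3.9)

The blue triangle was at (4.1, 6.9) in frame 2 and (6.3, 10.8) in frame 3.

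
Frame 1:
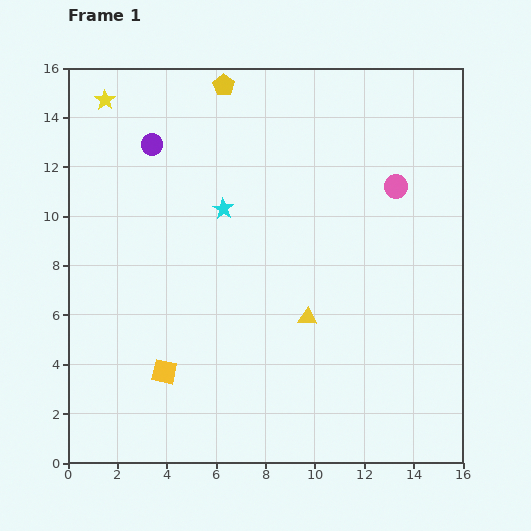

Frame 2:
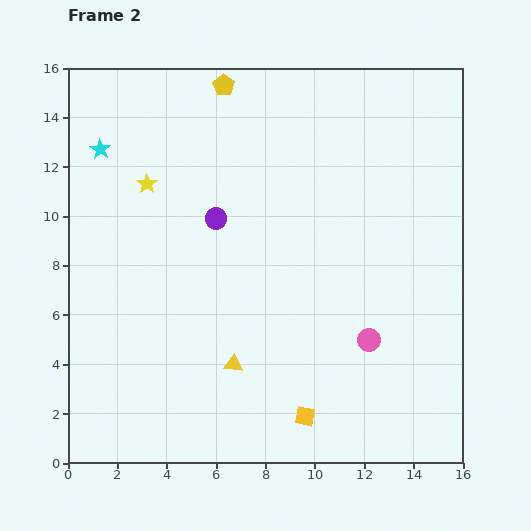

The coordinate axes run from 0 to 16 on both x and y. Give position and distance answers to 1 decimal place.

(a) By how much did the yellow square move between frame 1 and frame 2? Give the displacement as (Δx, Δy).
(5.7, -1.8)

The yellow square was at (3.9, 3.7) in frame 1 and (9.6, 1.9) in frame 2.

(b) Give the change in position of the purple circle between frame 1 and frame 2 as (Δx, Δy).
(2.6, -3.0)

The purple circle was at (3.4, 12.9) in frame 1 and (6.0, 9.9) in frame 2.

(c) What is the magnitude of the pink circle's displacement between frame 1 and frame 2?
6.3

The pink circle moved from (13.3, 11.2) to (12.2, 5.0), a distance of √(1.1² + 6.2²) ≈ 6.3.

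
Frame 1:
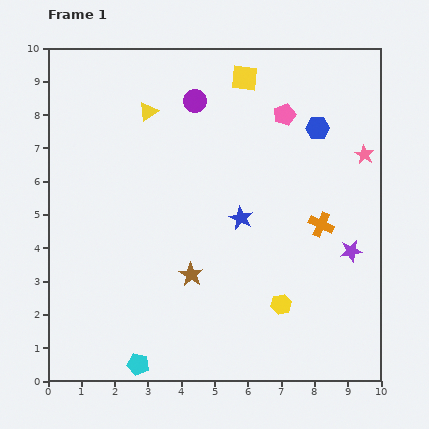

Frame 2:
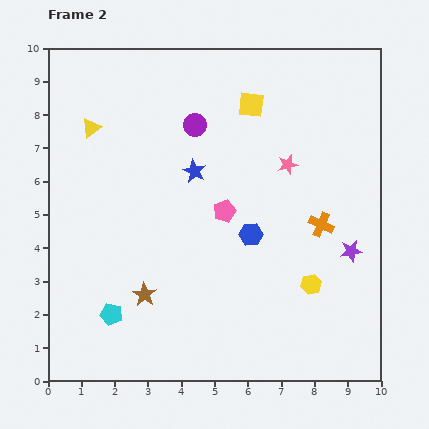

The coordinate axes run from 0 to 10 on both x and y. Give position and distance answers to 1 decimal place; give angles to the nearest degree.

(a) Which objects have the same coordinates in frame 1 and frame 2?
the orange cross, the purple star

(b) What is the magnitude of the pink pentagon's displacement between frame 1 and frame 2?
3.4

The pink pentagon moved from (7.1, 8.0) to (5.3, 5.1), a distance of √(1.8² + 2.9²) ≈ 3.4.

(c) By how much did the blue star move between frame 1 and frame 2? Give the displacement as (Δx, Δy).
(-1.4, 1.4)

The blue star was at (5.8, 4.9) in frame 1 and (4.4, 6.3) in frame 2.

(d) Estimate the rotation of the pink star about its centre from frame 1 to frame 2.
29° clockwise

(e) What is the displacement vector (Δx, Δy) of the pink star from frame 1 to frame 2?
(-2.3, -0.3)

The pink star was at (9.5, 6.8) in frame 1 and (7.2, 6.5) in frame 2.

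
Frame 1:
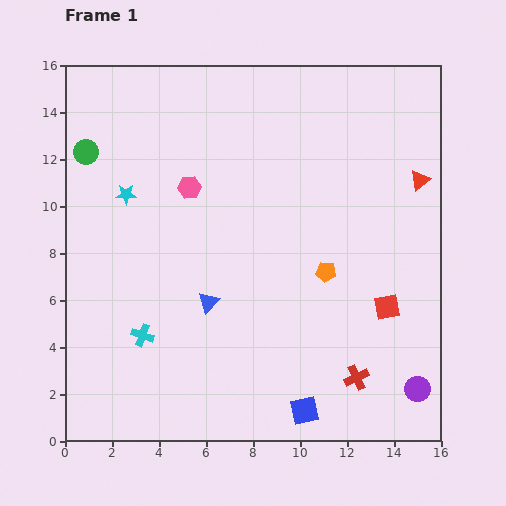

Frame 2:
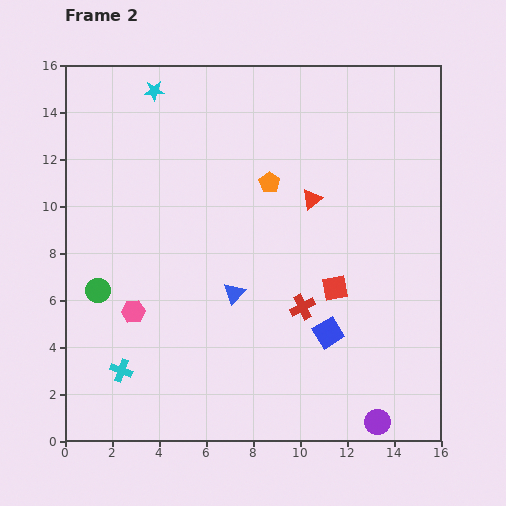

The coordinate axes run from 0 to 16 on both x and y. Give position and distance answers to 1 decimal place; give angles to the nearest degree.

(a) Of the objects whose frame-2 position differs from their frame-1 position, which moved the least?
the blue triangle

(moved 1.2)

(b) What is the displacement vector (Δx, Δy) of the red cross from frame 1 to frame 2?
(-2.3, 3.0)

The red cross was at (12.4, 2.7) in frame 1 and (10.1, 5.7) in frame 2.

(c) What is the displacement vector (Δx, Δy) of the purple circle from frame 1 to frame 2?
(-1.7, -1.4)

The purple circle was at (15.0, 2.2) in frame 1 and (13.3, 0.8) in frame 2.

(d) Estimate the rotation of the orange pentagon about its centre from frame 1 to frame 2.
28° clockwise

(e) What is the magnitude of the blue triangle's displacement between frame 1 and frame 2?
1.2

The blue triangle moved from (6.1, 5.9) to (7.2, 6.3), a distance of √(1.1² + 0.4²) ≈ 1.2.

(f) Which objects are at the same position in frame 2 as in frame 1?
none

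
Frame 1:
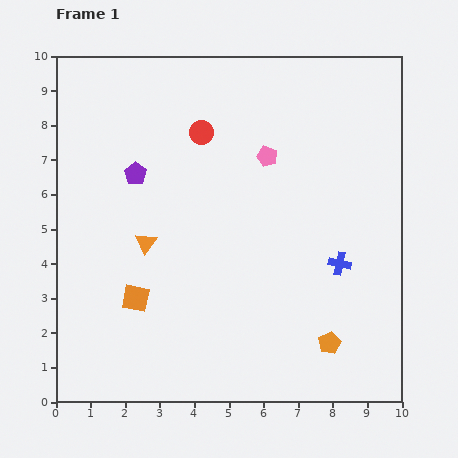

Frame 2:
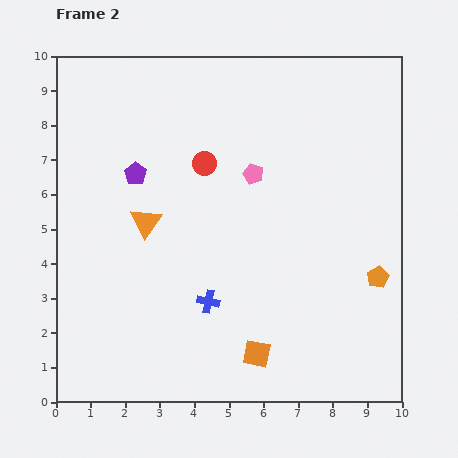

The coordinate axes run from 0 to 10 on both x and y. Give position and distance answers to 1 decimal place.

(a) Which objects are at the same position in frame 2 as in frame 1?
the purple pentagon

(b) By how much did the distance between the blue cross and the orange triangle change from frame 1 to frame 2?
-2.7

Distance in frame 1: 5.6. Distance in frame 2: 2.9.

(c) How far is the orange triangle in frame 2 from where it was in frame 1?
0.6

The orange triangle moved from (2.6, 4.6) to (2.6, 5.2), a distance of √(0.0² + 0.6²) ≈ 0.6.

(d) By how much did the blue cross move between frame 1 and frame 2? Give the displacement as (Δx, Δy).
(-3.8, -1.1)

The blue cross was at (8.2, 4.0) in frame 1 and (4.4, 2.9) in frame 2.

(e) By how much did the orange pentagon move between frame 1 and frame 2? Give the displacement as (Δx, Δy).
(1.4, 1.9)

The orange pentagon was at (7.9, 1.7) in frame 1 and (9.3, 3.6) in frame 2.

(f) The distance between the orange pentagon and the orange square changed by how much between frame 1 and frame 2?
-1.6

Distance in frame 1: 5.7. Distance in frame 2: 4.1.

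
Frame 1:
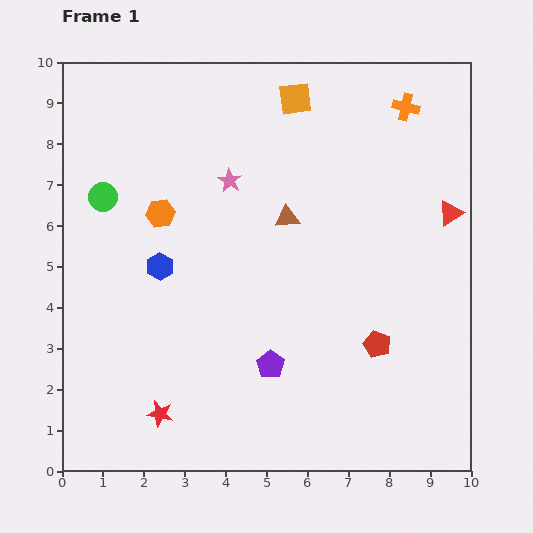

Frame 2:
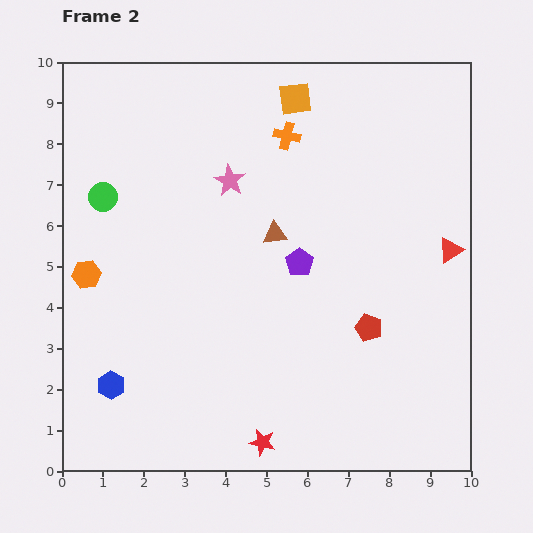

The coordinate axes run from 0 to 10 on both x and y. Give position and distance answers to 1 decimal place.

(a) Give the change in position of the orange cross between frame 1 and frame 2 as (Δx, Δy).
(-2.9, -0.7)

The orange cross was at (8.4, 8.9) in frame 1 and (5.5, 8.2) in frame 2.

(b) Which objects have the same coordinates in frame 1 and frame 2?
the pink star, the orange square, the green circle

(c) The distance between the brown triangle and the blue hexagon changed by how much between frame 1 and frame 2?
+2.1

Distance in frame 1: 3.3. Distance in frame 2: 5.4.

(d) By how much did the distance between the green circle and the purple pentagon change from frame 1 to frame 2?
-0.7

Distance in frame 1: 5.8. Distance in frame 2: 5.1.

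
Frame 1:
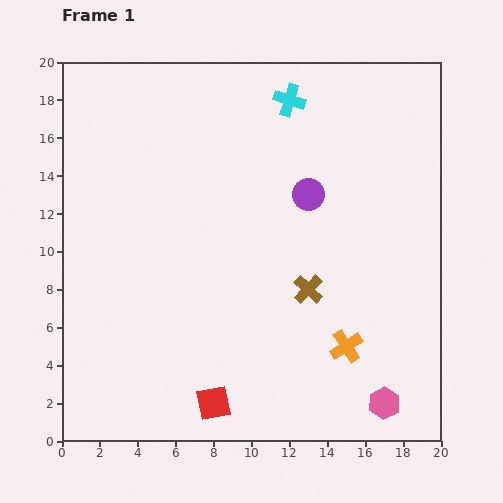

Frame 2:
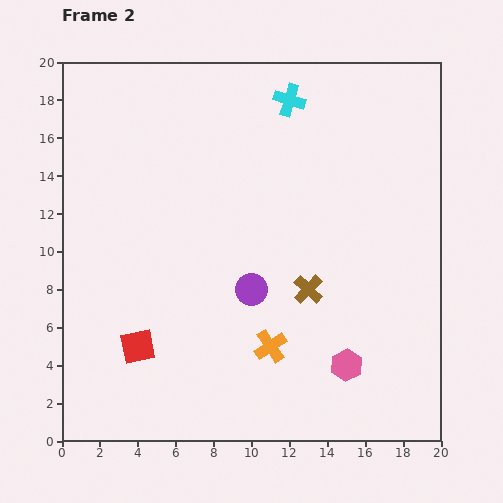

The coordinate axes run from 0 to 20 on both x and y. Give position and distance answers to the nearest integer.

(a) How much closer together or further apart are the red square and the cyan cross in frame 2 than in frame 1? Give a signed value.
-1

Distance in frame 1: 16. Distance in frame 2: 15.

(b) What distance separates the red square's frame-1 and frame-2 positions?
5

The red square moved from (8, 2) to (4, 5), a distance of √(4² + 3²) ≈ 5.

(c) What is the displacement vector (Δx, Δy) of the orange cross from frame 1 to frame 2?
(-4, 0)

The orange cross was at (15, 5) in frame 1 and (11, 5) in frame 2.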